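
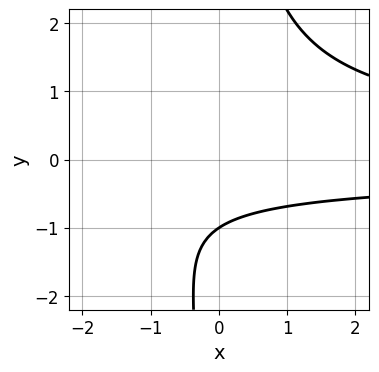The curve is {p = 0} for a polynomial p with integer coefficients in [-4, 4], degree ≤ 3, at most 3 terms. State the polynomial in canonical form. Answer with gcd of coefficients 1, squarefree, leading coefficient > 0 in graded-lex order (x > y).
First, the degree is 3 — a generic line meets the curve in up to 3 points.
Then, from the axis intercepts and sections: it meets the y-axis at y = -1 (among the integer gridlines); no x-intercept at any integer in the box.
Finally, solving for integer coefficients yields p as stated.

2*x*y^2 - 3*y - 3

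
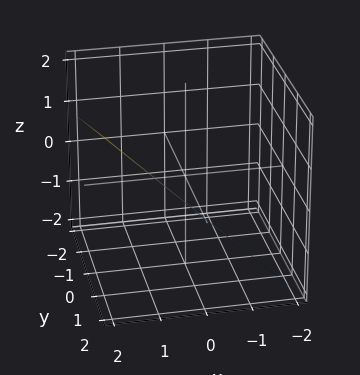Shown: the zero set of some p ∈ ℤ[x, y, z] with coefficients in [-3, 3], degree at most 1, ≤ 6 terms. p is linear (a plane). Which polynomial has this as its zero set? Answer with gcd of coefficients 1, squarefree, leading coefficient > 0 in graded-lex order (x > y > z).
First, the degree is 1 — the surface is flat (a plane).
Next, against the integer gridlines: it crosses the y-axis at the gridline y = 2.
Finally, matching integer coefficients to the picture gives p.

3*x + y - 3*z - 2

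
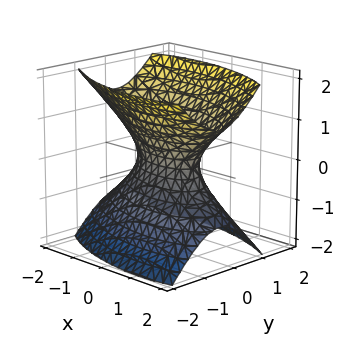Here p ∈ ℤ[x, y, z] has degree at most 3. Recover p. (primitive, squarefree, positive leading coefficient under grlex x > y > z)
1. The degree is 2 — no degree-1 surface has this shape.
2. Checking where it meets the axes: the x-axis gridline crossings are at x ∈ {-1, 1}; the surface avoids every integer z-axis point in the box.
3. Putting this together gives p.

x^2 + x*y + 3*y^2 - 2*z^2 - 1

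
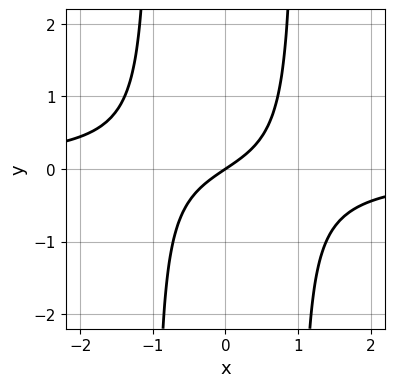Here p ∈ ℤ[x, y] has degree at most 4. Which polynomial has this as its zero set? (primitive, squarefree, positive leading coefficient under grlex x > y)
3*x^2*y + 2*x - 3*y

First, degree: a generic line meets the curve in up to 3 points, so deg p = 3.
Next, from the visible intercepts: it crosses the y-axis at the gridline y = 0; it meets the x-axis at x = 0 (among the integer gridlines).
Finally, together with the visible shape, these determine p as stated.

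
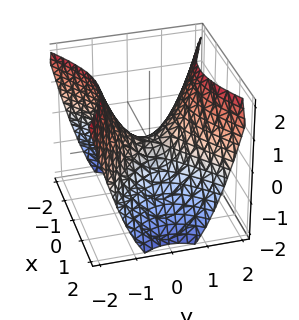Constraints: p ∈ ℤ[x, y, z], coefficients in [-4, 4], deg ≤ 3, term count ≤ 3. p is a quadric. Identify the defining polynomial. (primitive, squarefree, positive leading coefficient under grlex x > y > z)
First, degree: a saddle surface; a quadric, so deg p = 2.
Next, symmetries: the y ↦ −y reflection is a symmetry, so y appears only in even powers; mirror symmetry x ↦ −x ⇒ only even powers of x.
Next, observable constraints: one x-axis crossing is at x = 0; it crosses the z-axis at the gridline z = 0; one y-axis crossing is at y = 0.
Finally, together with the visible shape, these determine p as stated.

2*x^2 - 3*y^2 + 3*z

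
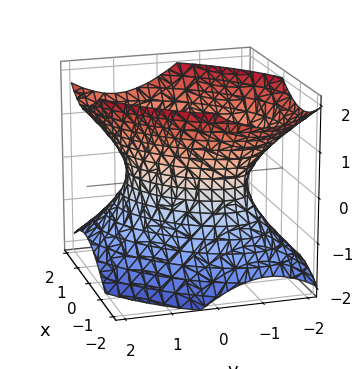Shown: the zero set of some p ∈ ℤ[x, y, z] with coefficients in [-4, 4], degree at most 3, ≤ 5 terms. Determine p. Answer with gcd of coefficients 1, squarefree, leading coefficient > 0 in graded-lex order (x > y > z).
x^2 - x*y + y^2 - z^2 - 1

1. deg p = 2.
2. Against the integer gridlines: among the integer gridlines, it crosses the x-axis at x ∈ {-1, 1}; the surface avoids every integer z-axis point in the box; among the integer gridlines, it crosses the y-axis at y ∈ {-1, 1}.
3. Assembling these constraints gives the stated polynomial.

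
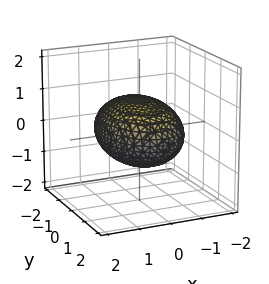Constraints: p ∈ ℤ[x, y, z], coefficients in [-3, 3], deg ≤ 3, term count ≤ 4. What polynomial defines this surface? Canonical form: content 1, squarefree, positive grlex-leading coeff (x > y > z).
First, degree: bounded and convex; a quadric, so deg p = 2.
Next, symmetries: the y ↦ −y reflection is a symmetry, so y appears only in even powers; it's symmetric under z → −z, forcing even powers of z; it's symmetric under x → −x, forcing even powers of x.
Then, against the integer gridlines: among the integer gridlines, it crosses the z-axis at z ∈ {-1, 1}.
Finally, these observations pin down the coefficients.

2*x^2 + y^2 + 3*z^2 - 3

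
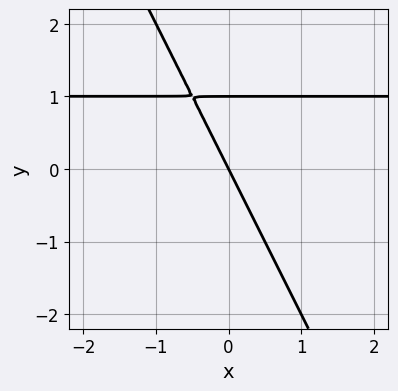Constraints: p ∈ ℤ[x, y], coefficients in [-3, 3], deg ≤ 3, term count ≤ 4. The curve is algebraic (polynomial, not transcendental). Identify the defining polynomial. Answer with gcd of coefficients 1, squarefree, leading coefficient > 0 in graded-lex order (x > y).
Degree: no degree-1 curve has this shape, so deg p = 2.
Observable constraints: among the integer gridlines, it crosses the y-axis at y ∈ {0, 1}; one x-axis crossing is at x = 0.
Together with the visible shape, these determine p as stated.

2*x*y + y^2 - 2*x - y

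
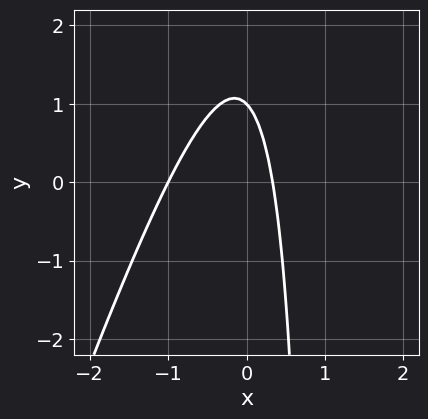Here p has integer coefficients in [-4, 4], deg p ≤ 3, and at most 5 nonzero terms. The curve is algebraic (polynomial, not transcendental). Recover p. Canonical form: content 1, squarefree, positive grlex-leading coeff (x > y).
3*x^2 - x*y + 2*x + y - 1

First, deg p = 2. No degree-1 curve has this shape.
Then, reading off the gridlines: it meets the x-axis at x = -1 (among the integer gridlines); it crosses the y-axis at the gridline y = 1.
Finally, fitting integer coefficients to these (and the overall shape) gives p.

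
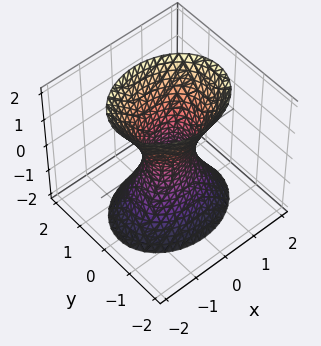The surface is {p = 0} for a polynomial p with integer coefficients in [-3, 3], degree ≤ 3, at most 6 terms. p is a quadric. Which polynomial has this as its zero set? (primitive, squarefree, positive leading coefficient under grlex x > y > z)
2*x^2 + 3*y^2 - z^2 - 1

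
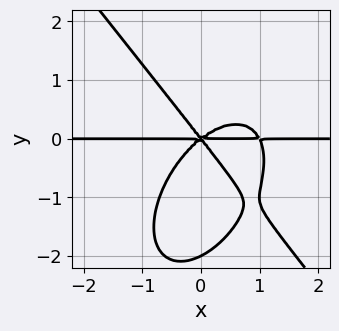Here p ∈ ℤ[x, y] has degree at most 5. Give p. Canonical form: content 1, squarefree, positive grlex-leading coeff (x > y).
1. Degree: the shape is more complex than any degree-3 curve, so deg p = 4.
2. From the axis intercepts and sections: the visible x-axis segment lies entirely on the curve; the y-axis gridline crossings are at y ∈ {-2, 0}.
3. Assembling these constraints gives the stated polynomial.

2*x^3*y + y^4 - 2*x^2*y + x*y^2 + 2*y^3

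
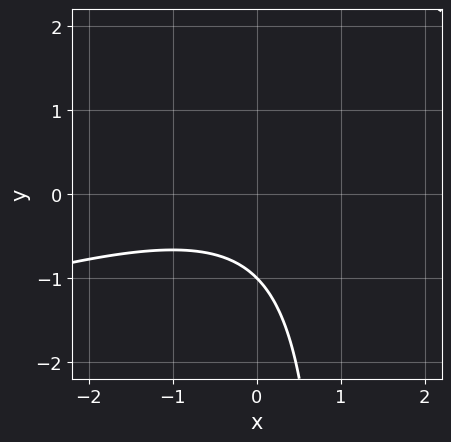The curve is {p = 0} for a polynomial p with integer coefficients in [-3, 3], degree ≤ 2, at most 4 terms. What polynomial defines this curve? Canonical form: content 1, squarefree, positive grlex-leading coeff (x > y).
x^2 - 3*x*y + 3*y + 3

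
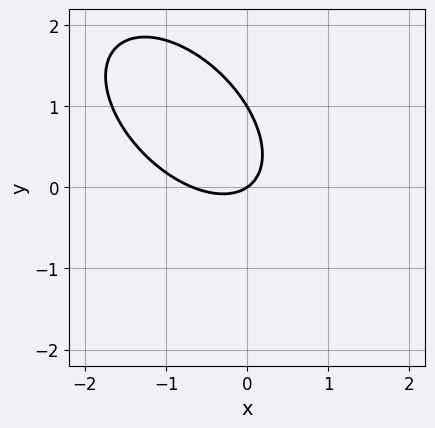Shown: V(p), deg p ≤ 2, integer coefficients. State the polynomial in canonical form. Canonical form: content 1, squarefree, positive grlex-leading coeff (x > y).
Degree: a generic line meets the curve in up to 2 points, so deg p = 2.
Checking where it meets the axes: it meets the x-axis at x = 0 (among the integer gridlines); the y-axis gridline crossings are at y ∈ {0, 1}.
Solving for integer coefficients yields p as stated.

3*x^2 + 3*x*y + 3*y^2 + 2*x - 3*y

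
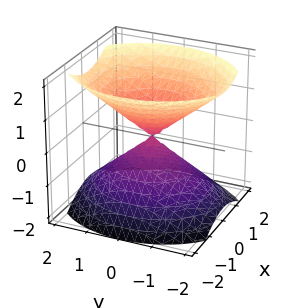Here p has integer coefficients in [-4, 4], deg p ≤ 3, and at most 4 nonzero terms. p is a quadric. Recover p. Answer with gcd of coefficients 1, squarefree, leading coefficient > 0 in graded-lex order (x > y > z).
I count 2 distinct pieces.
Degree: two nappes meeting at a single point; a quadric, so deg p = 2.
Symmetries: the z ↦ −z reflection is a symmetry, so z appears only in even powers; it's symmetric under y → −y, forcing even powers of y; it's symmetric under x → −x, forcing even powers of x.
Reading off the gridlines: it meets the x-axis at x = 0 (among the integer gridlines); one y-axis crossing is at y = 0; one z-axis crossing is at z = 0.
Solving for integer coefficients yields p as stated.

3*x^2 + 2*y^2 - 3*z^2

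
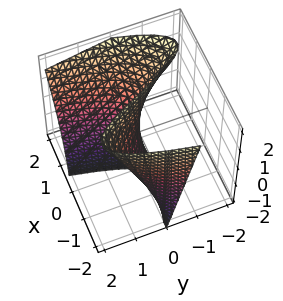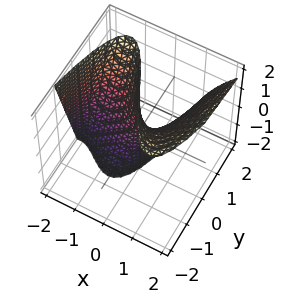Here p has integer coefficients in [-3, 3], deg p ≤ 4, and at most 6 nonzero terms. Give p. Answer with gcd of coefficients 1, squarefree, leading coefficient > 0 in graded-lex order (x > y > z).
(a) deg p = 3. The shape is more complex than any degree-2 surface.
(b) Observable constraints: the visible z-axis segment lies entirely on the surface; the x-axis gridline crossings are at x ∈ {-2, 0}; one y-axis crossing is at y = 0.
(c) Assembling these constraints gives the stated polynomial.

x^3 - x^2*z + 2*x^2 - 2*x*z - 2*y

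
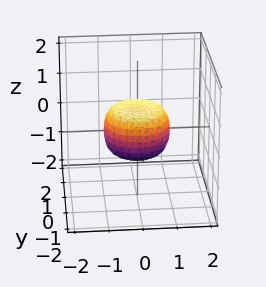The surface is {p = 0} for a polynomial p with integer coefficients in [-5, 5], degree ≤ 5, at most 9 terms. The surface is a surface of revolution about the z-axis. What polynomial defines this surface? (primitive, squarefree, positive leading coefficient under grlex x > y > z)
2*x^4 + 4*x^2*y^2 + 2*y^4 - x^2 - y^2 + 2*z^2 - 1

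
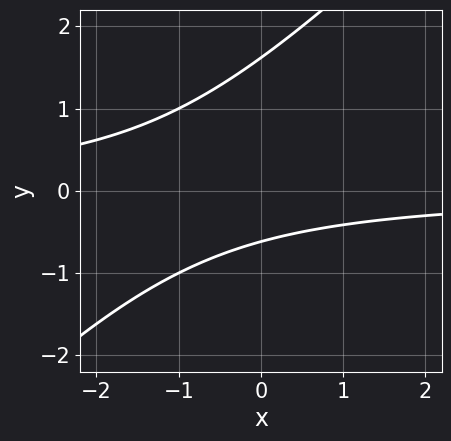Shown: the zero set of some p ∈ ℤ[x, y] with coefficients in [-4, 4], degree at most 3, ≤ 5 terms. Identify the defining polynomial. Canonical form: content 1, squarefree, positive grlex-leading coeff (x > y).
x*y - y^2 + y + 1

(a) Degree: a generic line meets the curve in up to 2 points, so deg p = 2.
(b) Reading off the gridlines: it misses every integer gridline on the x-axis.
(c) Matching integer coefficients to the picture gives p.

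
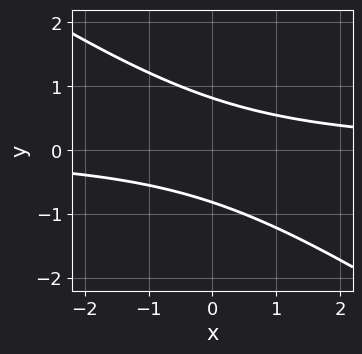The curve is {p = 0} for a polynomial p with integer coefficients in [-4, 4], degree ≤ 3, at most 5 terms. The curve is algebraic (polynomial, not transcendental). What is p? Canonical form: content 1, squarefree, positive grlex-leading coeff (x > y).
2*x*y + 3*y^2 - 2

The degree is 2 — a generic line meets the curve in up to 2 points.
Against the integer gridlines: it misses every integer gridline on the x-axis.
Fitting integer coefficients to these (and the overall shape) gives p.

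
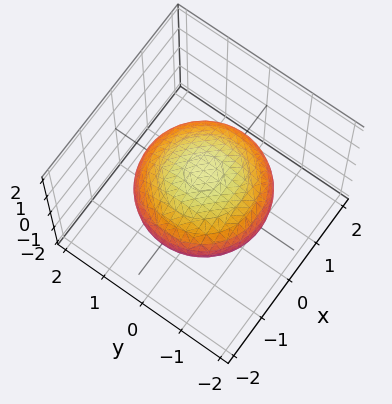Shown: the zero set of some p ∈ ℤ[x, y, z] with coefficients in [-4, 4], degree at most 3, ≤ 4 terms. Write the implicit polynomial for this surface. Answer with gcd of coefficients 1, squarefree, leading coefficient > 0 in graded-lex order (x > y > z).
x^2 + y^2 + 2*z^2 - 2

(a) Degree: the shape is more complex than any degree-1 surface, so deg p = 2.
(b) Symmetries: rotational symmetry about the z-axis ⇒ p depends on x, y only through x² + y².
(c) From the visible intercepts: among the integer gridlines, it crosses the z-axis at z ∈ {-1, 1}; a circular section at z = 0 has radius between 1 and 2.
(d) These observations pin down the coefficients.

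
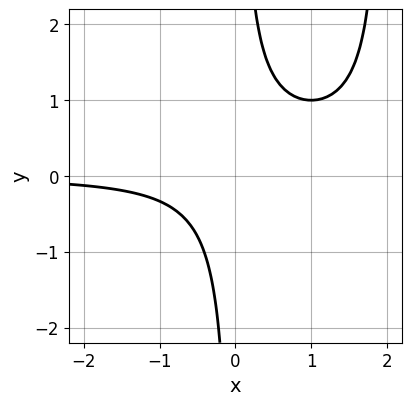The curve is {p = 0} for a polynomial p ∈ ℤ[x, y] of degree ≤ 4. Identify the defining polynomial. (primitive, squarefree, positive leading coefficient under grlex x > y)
Degree: a generic line meets the curve in up to 3 points, so deg p = 3.
Checking where it meets the axes: no y-intercept at any integer in the box; it misses every integer gridline on the x-axis.
Solving for integer coefficients yields p as stated.

x^2*y - 2*x*y + 1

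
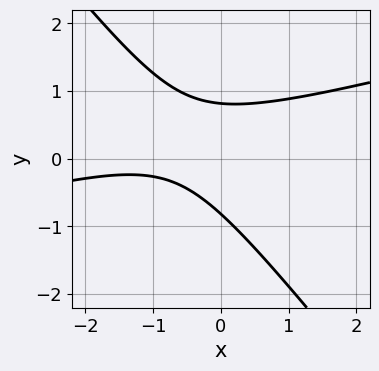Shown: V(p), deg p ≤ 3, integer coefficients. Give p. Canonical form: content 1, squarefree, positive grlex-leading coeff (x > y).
x^2 - 3*x*y - 3*y^2 + 2*x + 2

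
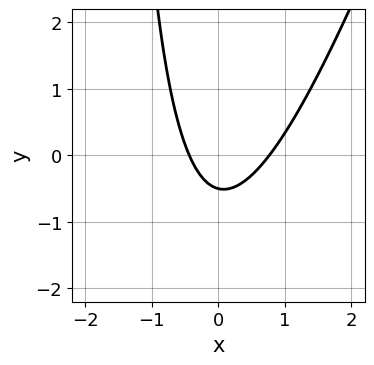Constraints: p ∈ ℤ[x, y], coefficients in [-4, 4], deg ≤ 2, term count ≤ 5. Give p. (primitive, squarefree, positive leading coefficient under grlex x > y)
3*x^2 - x*y - x - 2*y - 1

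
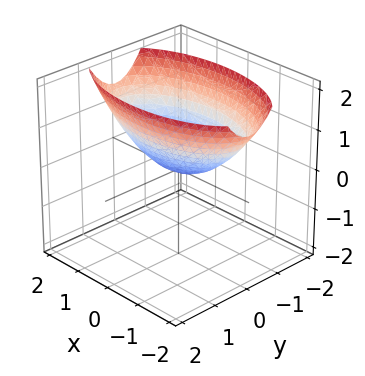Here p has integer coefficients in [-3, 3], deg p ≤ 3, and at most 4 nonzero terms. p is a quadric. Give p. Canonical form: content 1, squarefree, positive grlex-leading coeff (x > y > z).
Degree: a single bowl opening along one axis; a quadric, so deg p = 2.
Symmetries: it's symmetric under x → −x, forcing even powers of x; the y ↦ −y reflection is a symmetry, so y appears only in even powers.
From the axis intercepts and sections: one y-axis crossing is at y = 0; it crosses the x-axis at the gridline x = 0.
Together with the visible shape, these determine p as stated.

x^2 + 3*y^2 - 3*z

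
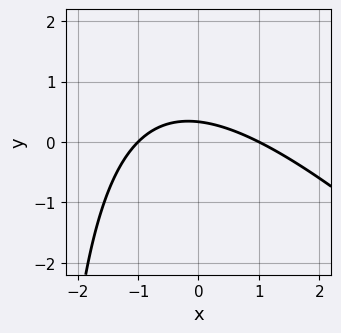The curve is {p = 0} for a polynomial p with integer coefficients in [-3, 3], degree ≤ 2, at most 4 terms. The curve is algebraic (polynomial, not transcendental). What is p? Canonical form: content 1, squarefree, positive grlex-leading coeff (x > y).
deg p = 2. The shape is more complex than any degree-1 curve.
Observable constraints: among the integer gridlines, it crosses the x-axis at x ∈ {-1, 1}.
Putting this together gives p.

x^2 + x*y + 3*y - 1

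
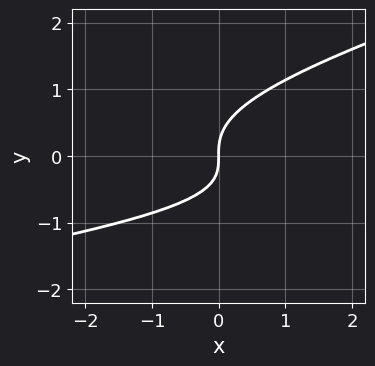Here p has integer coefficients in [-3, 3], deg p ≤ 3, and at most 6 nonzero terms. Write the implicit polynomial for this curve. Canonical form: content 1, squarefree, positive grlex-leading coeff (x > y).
Degree: a generic line meets the curve in up to 3 points, so deg p = 3.
From the axis intercepts and sections: it crosses the x-axis at the gridline x = 0; it meets the y-axis at y = 0 (among the integer gridlines).
Together with the visible shape, these determine p as stated.

x*y^2 - 3*y^3 + x*y + 2*x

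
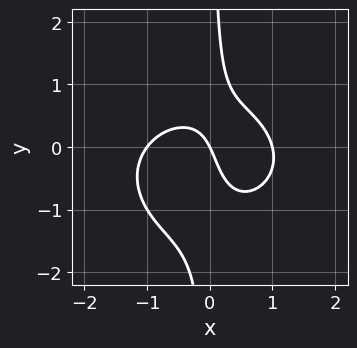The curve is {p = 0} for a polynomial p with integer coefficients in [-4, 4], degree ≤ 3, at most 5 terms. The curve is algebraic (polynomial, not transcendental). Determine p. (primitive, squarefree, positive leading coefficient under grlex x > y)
2*x^3 + 3*x*y^2 + 2*x*y - 2*x - y

1. The degree is 3 — the shape is more complex than any degree-2 curve.
2. Against the integer gridlines: it meets the y-axis at y = 0 (among the integer gridlines); among the integer gridlines, it crosses the x-axis at x ∈ {-1, 0, 1}.
3. Putting this together gives p.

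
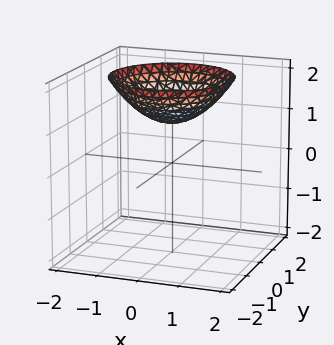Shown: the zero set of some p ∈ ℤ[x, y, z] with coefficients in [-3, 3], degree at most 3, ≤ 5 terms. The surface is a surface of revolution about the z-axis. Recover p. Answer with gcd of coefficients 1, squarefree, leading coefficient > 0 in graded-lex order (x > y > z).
First, the degree is 2 — no degree-1 surface has this shape.
Next, symmetries: rotational symmetry about the z-axis ⇒ p depends on x, y only through x² + y².
Next, observable constraints: the surface avoids every integer y-axis point in the box; a circular section at z = 2 has radius between 1 and 2; one z-axis crossing is at z = 1.
Finally, solving for integer coefficients yields p as stated.

x^2 + y^2 - 2*z + 2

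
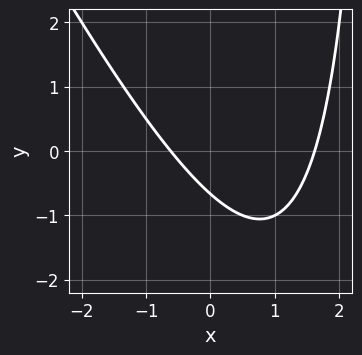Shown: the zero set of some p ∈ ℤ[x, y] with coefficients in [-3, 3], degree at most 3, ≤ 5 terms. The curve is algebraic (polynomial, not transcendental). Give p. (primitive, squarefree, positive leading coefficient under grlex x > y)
2*x^2 + x*y - 2*x - 3*y - 2

Degree: no degree-1 curve has this shape, so deg p = 2.
Matching integer coefficients to the picture gives p.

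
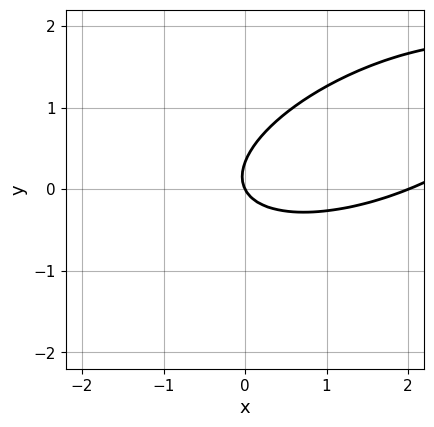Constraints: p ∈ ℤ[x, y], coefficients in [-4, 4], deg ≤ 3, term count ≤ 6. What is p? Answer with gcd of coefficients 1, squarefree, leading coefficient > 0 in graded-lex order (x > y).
Degree: the shape is more complex than any degree-1 curve, so deg p = 2.
From the visible intercepts: it meets the y-axis at y = 0 (among the integer gridlines); among the integer gridlines, it crosses the x-axis at x ∈ {0, 2}.
Solving for integer coefficients yields p as stated.

x^2 - 2*x*y + 3*y^2 - 2*x - y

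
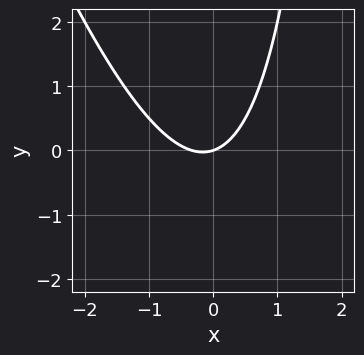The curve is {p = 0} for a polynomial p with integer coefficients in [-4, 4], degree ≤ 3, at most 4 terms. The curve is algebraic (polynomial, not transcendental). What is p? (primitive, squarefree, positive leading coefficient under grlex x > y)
3*x^2 + x*y + x - 3*y

(a) deg p = 2. A generic line meets the curve in up to 2 points.
(b) Observable constraints: it meets the x-axis at x = 0 (among the integer gridlines); it meets the y-axis at y = 0 (among the integer gridlines).
(c) The integer polynomial consistent with all of this is the stated p.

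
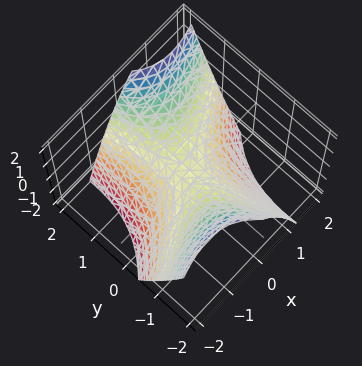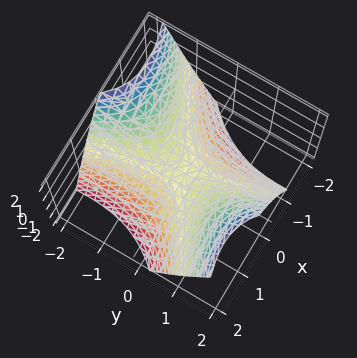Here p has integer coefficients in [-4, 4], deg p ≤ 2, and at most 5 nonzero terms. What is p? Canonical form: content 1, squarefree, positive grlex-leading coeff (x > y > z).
The degree is 2 — a generic line meets the surface in up to 2 points.
From the axis intercepts and sections: it crosses the x-axis at the gridline x = 0; it crosses the y-axis at the gridline y = 0.
The integer polynomial consistent with all of this is the stated p.

2*x^2 - 3*x*y - y^2 + 3*z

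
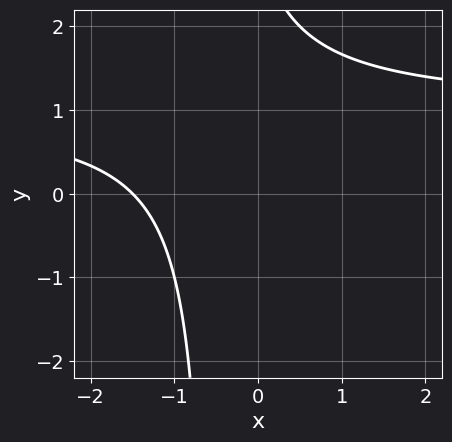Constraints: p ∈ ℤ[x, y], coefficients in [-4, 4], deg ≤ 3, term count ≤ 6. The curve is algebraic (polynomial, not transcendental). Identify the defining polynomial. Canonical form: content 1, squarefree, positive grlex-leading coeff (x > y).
1. The degree is 2 — the shape is more complex than any degree-1 curve.
2. From the axis intercepts and sections: the curve avoids every integer y-axis point in the box.
3. Matching integer coefficients to the picture gives p.

2*x*y - 2*x + y - 3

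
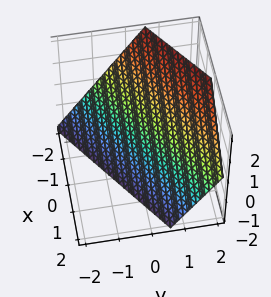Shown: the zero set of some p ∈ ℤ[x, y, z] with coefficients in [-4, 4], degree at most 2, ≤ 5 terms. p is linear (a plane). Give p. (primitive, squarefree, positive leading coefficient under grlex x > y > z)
2*x - 3*y + 2*z + 2

(a) deg p = 1. The surface is flat (a plane).
(b) Checking where it meets the axes: it crosses the z-axis at the gridline z = -1; it crosses the x-axis at the gridline x = -1.
(c) Matching integer coefficients to the picture gives p.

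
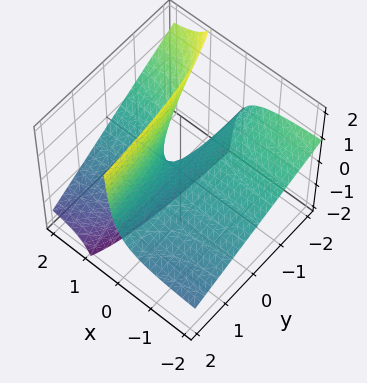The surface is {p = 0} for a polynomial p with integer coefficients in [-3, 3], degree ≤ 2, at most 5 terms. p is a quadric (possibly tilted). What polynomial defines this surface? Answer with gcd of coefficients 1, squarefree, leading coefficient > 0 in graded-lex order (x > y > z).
1. Degree: the shape is more complex than any degree-1 surface, so deg p = 2.
2. Against the integer gridlines: it meets the z-axis at z = 0 (among the integer gridlines); every point of the y-axis in the box is on the surface.
3. These observations pin down the coefficients. Check: (-1, 0, 0) on the x-axis lies on the surface, and p(-1, 0, 0) = 0. ✓

x*y + 2*x*z - z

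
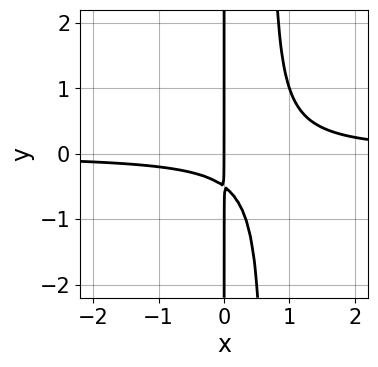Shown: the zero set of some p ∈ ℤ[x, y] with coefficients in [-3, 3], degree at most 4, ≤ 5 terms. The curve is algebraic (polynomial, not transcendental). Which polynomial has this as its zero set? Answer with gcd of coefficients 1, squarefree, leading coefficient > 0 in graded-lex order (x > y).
3*x^2*y - 2*x*y - x

1. Degree: no degree-2 curve has this shape, so deg p = 3.
2. Against the integer gridlines: it meets the x-axis at x = 0 (among the integer gridlines); the visible y-axis segment lies entirely on the curve.
3. Assembling these constraints gives the stated polynomial.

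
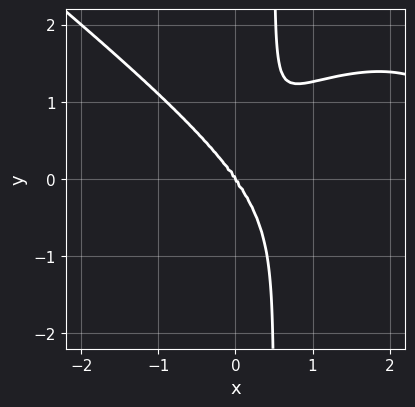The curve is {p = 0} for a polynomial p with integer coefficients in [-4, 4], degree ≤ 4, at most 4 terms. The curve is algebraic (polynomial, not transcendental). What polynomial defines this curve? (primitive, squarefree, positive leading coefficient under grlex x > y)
1. Degree: the shape is more complex than any degree-3 curve, so deg p = 4.
2. Observable constraints: it crosses the y-axis at the gridline y = 0; it meets the x-axis at x = 0 (among the integer gridlines).
3. The integer polynomial consistent with all of this is the stated p.

x^4 + 2*x*y^3 - 3*x^3 - y^3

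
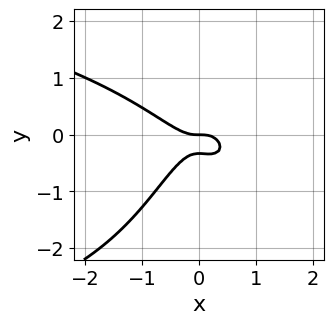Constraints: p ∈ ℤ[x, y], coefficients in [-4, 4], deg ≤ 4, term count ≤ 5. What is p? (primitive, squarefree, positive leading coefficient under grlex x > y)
The degree is 4 — the shape is more complex than any degree-3 curve.
Against the integer gridlines: it crosses the x-axis at the gridline x = 0; it crosses the y-axis at the gridline y = 0.
Fitting integer coefficients to these (and the overall shape) gives p.

2*x^2*y^2 + 3*x^3 + 3*x^2*y + 3*y^2 + y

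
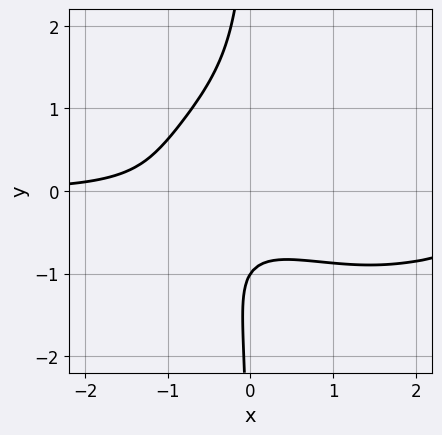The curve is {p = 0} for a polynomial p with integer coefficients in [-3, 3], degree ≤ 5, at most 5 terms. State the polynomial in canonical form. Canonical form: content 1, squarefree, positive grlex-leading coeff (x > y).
x^3*y + 3*x*y^3 - 3*x^2*y + 2*y + 2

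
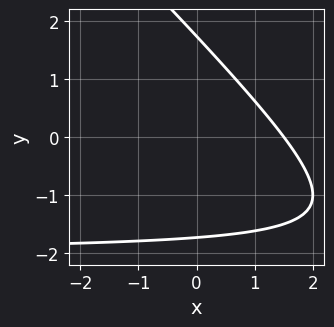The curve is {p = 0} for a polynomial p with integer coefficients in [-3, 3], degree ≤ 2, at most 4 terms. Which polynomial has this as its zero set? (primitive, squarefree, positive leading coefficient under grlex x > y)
(a) The degree is 2 — a generic line meets the curve in up to 2 points.
(b) Solving for integer coefficients yields p as stated.

x*y + y^2 + 2*x - 3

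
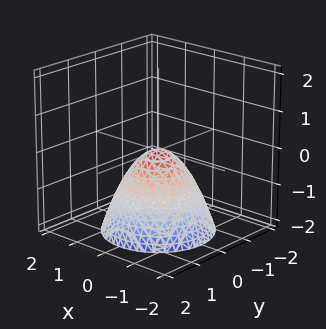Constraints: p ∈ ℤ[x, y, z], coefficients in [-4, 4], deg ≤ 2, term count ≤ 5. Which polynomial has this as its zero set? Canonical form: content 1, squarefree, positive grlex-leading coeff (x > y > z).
(a) Degree: a single bowl opening along one axis; a quadric, so deg p = 2.
(b) Symmetries: rotational symmetry about the z-axis ⇒ p depends on x, y only through x² + y².
(c) Checking where it meets the axes: a circular section at z = -1 has radius exactly 1; it meets the x-axis at x = 0 (among the integer gridlines); one y-axis crossing is at y = 0; it meets the z-axis at z = 0 (among the integer gridlines).
(d) Fitting integer coefficients to these (and the overall shape) gives p.

x^2 + y^2 + z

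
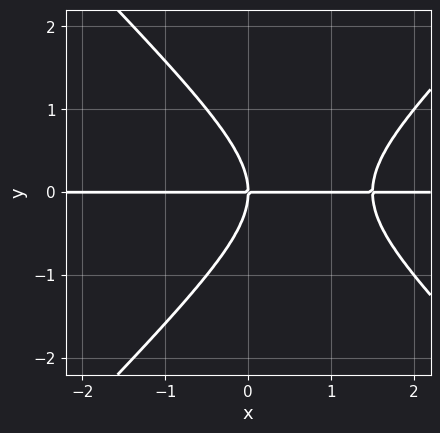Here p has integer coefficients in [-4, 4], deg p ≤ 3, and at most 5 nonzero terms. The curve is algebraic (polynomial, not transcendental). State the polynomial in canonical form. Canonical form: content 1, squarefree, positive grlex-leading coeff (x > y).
First, degree: a generic line meets the curve in up to 3 points, so deg p = 3.
Next, checking where it meets the axes: the visible x-axis segment lies entirely on the curve; it meets the y-axis at y = 0 (among the integer gridlines).
Finally, assembling these constraints gives the stated polynomial.

2*x^2*y - 2*y^3 - 3*x*y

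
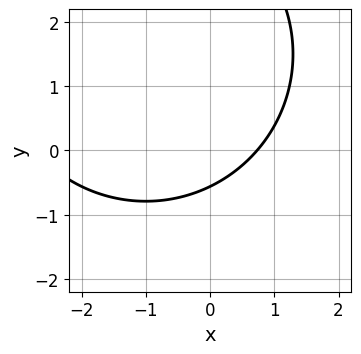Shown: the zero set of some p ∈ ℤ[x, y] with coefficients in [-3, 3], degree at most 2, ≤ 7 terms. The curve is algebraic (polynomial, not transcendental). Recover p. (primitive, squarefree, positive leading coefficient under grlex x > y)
(a) Degree: the shape is more complex than any degree-1 curve, so deg p = 2.
(b) Solving for integer coefficients yields p as stated.

x^2 + y^2 + 2*x - 3*y - 2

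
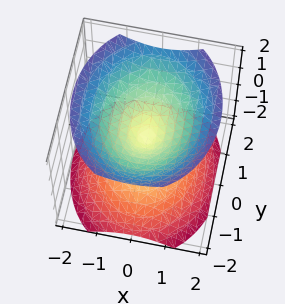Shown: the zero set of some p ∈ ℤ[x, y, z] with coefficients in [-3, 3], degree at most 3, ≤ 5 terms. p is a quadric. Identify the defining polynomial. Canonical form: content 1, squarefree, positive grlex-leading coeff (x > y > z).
1. There are 2 components.
2. Degree: two nappes meeting at a single point; a quadric, so deg p = 2.
3. Symmetries: mirror symmetry y ↦ −y ⇒ only even powers of y; mirror symmetry x ↦ −x ⇒ only even powers of x; it's symmetric under z → −z, forcing even powers of z.
4. From the axis intercepts and sections: one y-axis crossing is at y = 0; one z-axis crossing is at z = 0.
5. The integer polynomial consistent with all of this is the stated p.

3*x^2 + 2*y^2 - 3*z^2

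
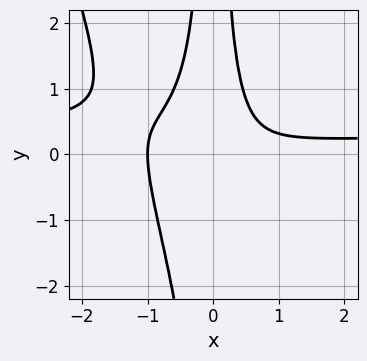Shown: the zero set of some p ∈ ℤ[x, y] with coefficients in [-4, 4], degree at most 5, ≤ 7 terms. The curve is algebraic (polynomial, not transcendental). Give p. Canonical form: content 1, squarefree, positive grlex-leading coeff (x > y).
3*x^3*y + x^2*y^2 - x^3 + 3*x^2*y - 1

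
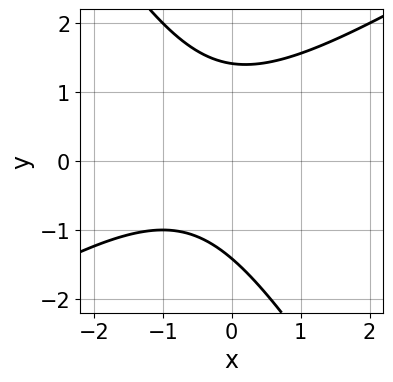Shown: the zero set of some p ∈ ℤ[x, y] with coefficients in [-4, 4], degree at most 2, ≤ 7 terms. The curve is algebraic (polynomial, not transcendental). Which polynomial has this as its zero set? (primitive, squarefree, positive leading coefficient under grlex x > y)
(a) Degree: no degree-1 curve has this shape, so deg p = 2.
(b) Reading off the gridlines: it misses every integer gridline on the x-axis.
(c) Matching integer coefficients to the picture gives p.

x^2 - x*y - y^2 + x + 2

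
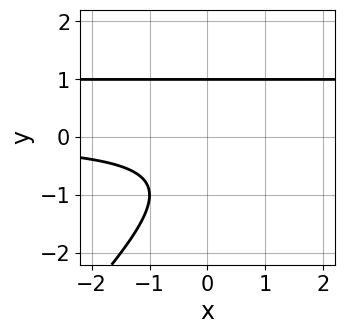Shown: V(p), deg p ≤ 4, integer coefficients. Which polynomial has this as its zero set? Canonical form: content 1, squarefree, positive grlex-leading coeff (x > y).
x*y^2 - y^3 - x*y + 1

The degree is 3 — a generic line meets the curve in up to 3 points.
Reading off the gridlines: it crosses the y-axis at the gridline y = 1; no x-intercept at any integer in the box.
These observations pin down the coefficients.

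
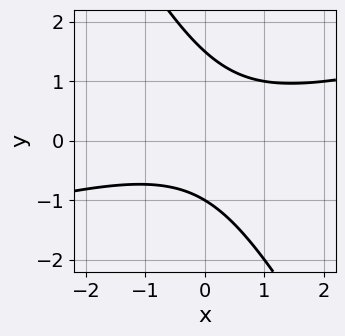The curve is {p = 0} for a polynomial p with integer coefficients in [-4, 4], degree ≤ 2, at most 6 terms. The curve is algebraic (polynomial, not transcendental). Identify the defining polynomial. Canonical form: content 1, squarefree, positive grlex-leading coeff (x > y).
x^2 - 3*x*y - 2*y^2 + y + 3

1. Degree: the shape is more complex than any degree-1 curve, so deg p = 2.
2. Reading off the gridlines: it meets the y-axis at y = -1 (among the integer gridlines); the curve avoids every integer x-axis point in the box.
3. Assembling these constraints gives the stated polynomial.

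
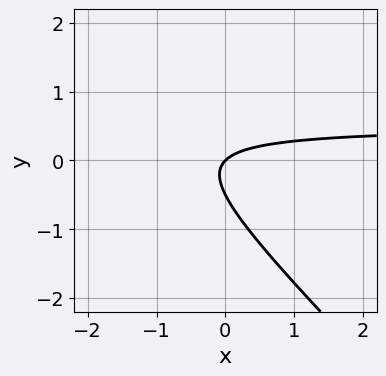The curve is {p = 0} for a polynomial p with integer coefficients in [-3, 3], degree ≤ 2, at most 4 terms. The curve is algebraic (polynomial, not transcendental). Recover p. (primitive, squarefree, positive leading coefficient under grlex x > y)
2*x*y + 2*y^2 - x + y

The degree is 2 — the shape is more complex than any degree-1 curve.
From the axis intercepts and sections: one x-axis crossing is at x = 0; one y-axis crossing is at y = 0.
The integer polynomial consistent with all of this is the stated p.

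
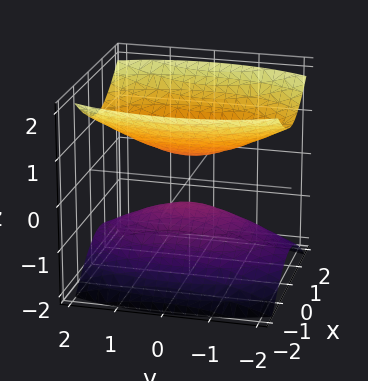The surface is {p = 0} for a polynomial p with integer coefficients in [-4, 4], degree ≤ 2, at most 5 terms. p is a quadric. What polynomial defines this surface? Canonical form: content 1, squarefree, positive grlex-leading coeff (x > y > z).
(a) The picture has 2 separate pieces. They look like related sheets of one shape, so recover p as a whole.
(b) deg p = 2. Two separate bowl-shaped sheets opening away from each other; a quadric.
(c) Symmetries: the x ↦ −x reflection is a symmetry, so x appears only in even powers; it's symmetric under y → −y, forcing even powers of y; the z ↦ −z reflection is a symmetry, so z appears only in even powers.
(d) Observable constraints: no x-intercept at any integer in the box; it misses every integer gridline on the y-axis.
(e) Putting this together gives p.

3*x^2 + y^2 - 3*z^2 + 1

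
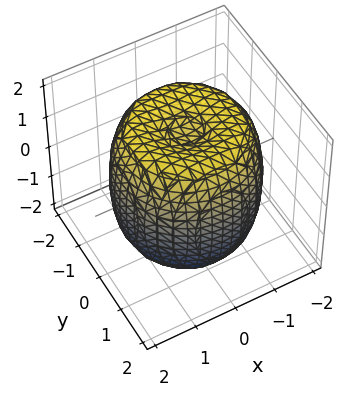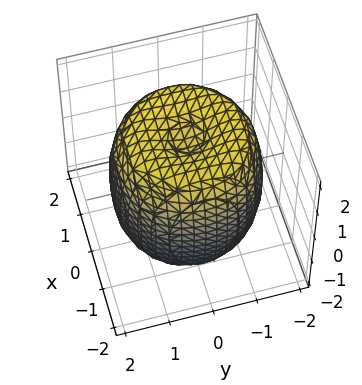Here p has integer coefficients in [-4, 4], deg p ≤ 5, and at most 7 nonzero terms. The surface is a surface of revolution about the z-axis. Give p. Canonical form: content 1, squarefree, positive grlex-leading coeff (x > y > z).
deg p = 4. A generic line meets the surface in up to 4 points.
By symmetry, every cross-section ⟂ z is a circle, so x, y appear only via x² + y².
Against the integer gridlines: a circular section at z = 0 has radius between 1 and 2.
Matching integer coefficients to the picture gives p.

x^4 + 2*x^2*y^2 + y^4 - 2*x^2 - 2*y^2 + z^2 - 2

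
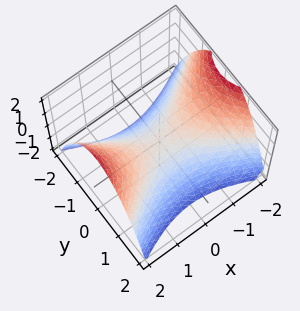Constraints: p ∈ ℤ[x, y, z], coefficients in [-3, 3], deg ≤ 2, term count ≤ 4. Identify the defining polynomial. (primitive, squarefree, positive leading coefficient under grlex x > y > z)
x^2 - 2*y^2 - 2*z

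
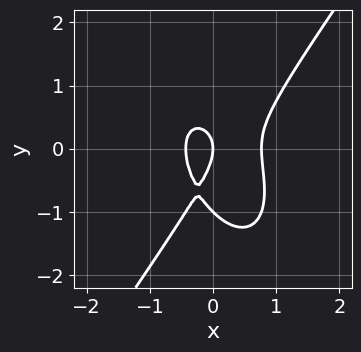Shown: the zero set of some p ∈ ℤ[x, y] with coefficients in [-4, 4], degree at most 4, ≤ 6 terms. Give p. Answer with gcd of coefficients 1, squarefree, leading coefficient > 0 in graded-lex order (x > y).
(a) deg p = 3. The shape is more complex than any degree-2 curve.
(b) Observable constraints: it meets the x-axis at x = 0 (among the integer gridlines); the y-axis gridline crossings are at y ∈ {-1, 0}.
(c) Matching integer coefficients to the picture gives p.

3*x^3 - y^3 - x^2 - y^2 - x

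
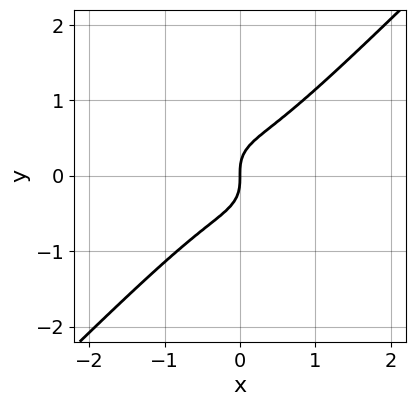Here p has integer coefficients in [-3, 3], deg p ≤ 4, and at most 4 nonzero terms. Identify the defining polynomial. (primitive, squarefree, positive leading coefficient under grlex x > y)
Degree: the shape is more complex than any degree-2 curve, so deg p = 3.
From the axis intercepts and sections: it crosses the y-axis at the gridline y = 0; it crosses the x-axis at the gridline x = 0.
Together with the visible shape, these determine p as stated.

2*x^3 - 2*y^3 + x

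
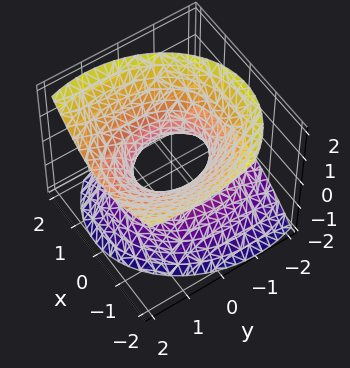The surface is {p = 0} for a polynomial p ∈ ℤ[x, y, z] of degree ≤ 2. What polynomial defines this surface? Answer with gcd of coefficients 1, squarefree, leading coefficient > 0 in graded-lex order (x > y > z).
First, deg p = 2.
Then, reading off the gridlines: no z-intercept at any integer in the box; among the integer gridlines, it crosses the y-axis at y ∈ {-1, 1}.
Finally, solving for integer coefficients yields p as stated.

3*x^2 + x*z + 2*y^2 - 2*y*z - 3*z^2 - 2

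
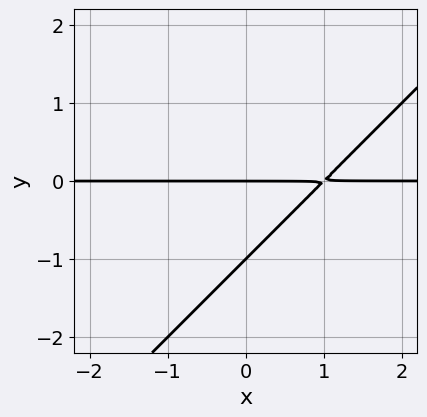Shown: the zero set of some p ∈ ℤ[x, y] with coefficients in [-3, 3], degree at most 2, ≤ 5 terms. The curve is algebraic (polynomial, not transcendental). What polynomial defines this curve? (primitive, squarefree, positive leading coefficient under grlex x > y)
x*y - y^2 - y

First, deg p = 2. A generic line meets the curve in up to 2 points.
Next, against the integer gridlines: the y-axis gridline crossings are at y ∈ {-1, 0}; the visible x-axis segment lies entirely on the curve.
Finally, matching integer coefficients to the picture gives p.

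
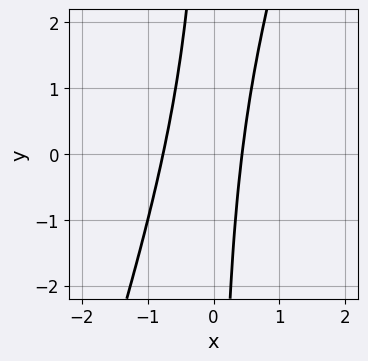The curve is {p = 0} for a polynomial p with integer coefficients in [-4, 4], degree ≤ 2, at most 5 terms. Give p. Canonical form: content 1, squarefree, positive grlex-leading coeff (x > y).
1. deg p = 2. No degree-1 curve has this shape.
2. Checking where it meets the axes: no y-intercept at any integer in the box.
3. Matching integer coefficients to the picture gives p.

3*x^2 - x*y + x - 1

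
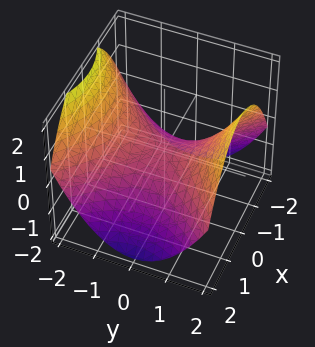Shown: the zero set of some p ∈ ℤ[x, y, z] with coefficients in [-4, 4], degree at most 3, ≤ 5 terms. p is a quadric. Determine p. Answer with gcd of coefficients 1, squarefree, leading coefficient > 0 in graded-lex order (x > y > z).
(a) deg p = 2. A hyperbolic paraboloid; a quadric.
(b) Symmetries: the x ↦ −x reflection is a symmetry, so x appears only in even powers; mirror symmetry y ↦ −y ⇒ only even powers of y.
(c) Observable constraints: it crosses the z-axis at the gridline z = 0; it meets the x-axis at x = 0 (among the integer gridlines); it meets the y-axis at y = 0 (among the integer gridlines).
(d) The integer polynomial consistent with all of this is the stated p.

x^2 - y^2 + 2*z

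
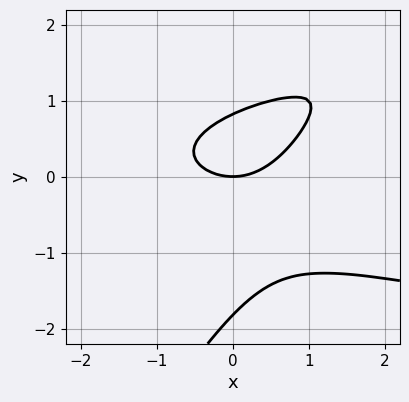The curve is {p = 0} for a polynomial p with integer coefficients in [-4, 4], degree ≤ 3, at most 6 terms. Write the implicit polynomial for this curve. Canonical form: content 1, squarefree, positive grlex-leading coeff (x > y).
(a) deg p = 3. No degree-2 curve has this shape.
(b) Against the integer gridlines: it meets the x-axis at x = 0 (among the integer gridlines); it meets the y-axis at y = 0 (among the integer gridlines).
(c) Fitting integer coefficients to these (and the overall shape) gives p.

3*x*y^2 - 2*y^3 - 2*x^2 - 2*y^2 + 3*y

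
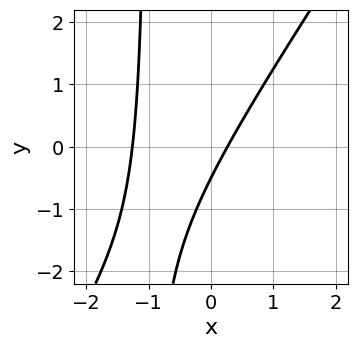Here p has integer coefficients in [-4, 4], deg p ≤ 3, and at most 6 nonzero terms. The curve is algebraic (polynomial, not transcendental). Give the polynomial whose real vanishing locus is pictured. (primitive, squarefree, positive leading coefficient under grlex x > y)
3*x^2 - 2*x*y + 3*x - 2*y - 1

(a) The degree is 2 — the shape is more complex than any degree-1 curve.
(b) The integer polynomial consistent with all of this is the stated p.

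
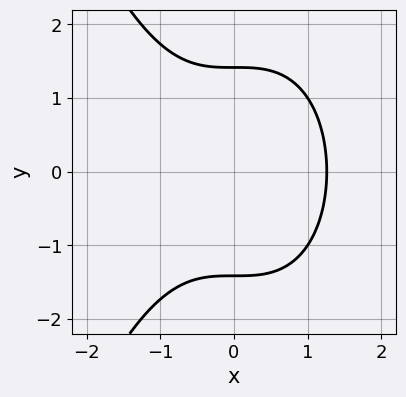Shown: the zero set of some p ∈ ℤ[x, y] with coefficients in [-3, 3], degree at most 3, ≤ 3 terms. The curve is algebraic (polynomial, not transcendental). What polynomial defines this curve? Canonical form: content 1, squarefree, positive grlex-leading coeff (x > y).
x^3 + y^2 - 2

Degree: the shape is more complex than any degree-2 curve, so deg p = 3.
Symmetries: the y ↦ −y reflection is a symmetry, so y appears only in even powers.
Together with the visible shape, these determine p as stated.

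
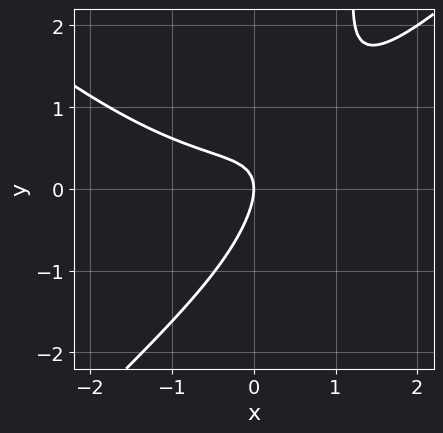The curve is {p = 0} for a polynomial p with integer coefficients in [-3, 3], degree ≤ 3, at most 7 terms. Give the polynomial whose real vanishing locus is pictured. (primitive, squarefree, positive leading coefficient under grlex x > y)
1. Degree: no degree-2 curve has this shape, so deg p = 3.
2. Against the integer gridlines: one x-axis crossing is at x = 0; one y-axis crossing is at y = 0.
3. These observations pin down the coefficients.

x^3 - x*y^2 - 3*x*y + 2*y^2 + 2*x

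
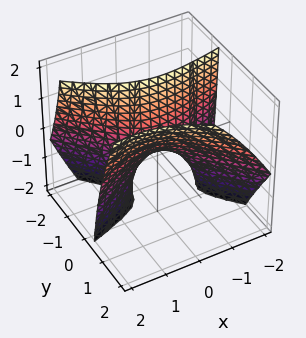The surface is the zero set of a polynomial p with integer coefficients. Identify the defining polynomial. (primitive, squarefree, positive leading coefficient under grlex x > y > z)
x^2 - 2*x*y - 3*y^2 + 2*y*z + z

1. deg p = 2. No degree-1 surface has this shape.
2. From the visible intercepts: it meets the x-axis at x = 0 (among the integer gridlines); it meets the y-axis at y = 0 (among the integer gridlines); it meets the z-axis at z = 0 (among the integer gridlines).
3. The integer polynomial consistent with all of this is the stated p.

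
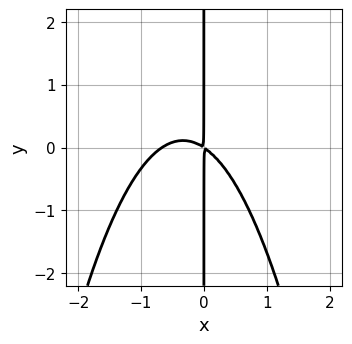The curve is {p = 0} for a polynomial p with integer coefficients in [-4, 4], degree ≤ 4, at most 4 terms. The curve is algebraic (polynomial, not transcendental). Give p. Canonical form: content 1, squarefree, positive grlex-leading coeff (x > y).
3*x^3 + 2*x^2 + 3*x*y

First, degree: no degree-2 curve has this shape, so deg p = 3.
Next, from the axis intercepts and sections: the visible y-axis segment lies entirely on the curve.
Finally, matching integer coefficients to the picture gives p.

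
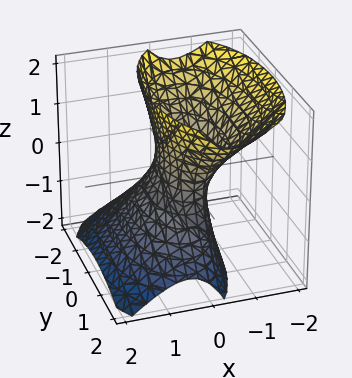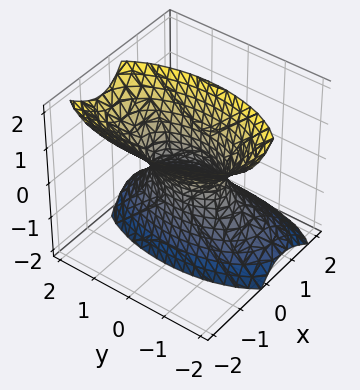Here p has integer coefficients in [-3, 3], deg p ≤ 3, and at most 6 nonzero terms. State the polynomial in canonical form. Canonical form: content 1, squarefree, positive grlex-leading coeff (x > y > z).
(a) deg p = 2. The shape is more complex than any degree-1 surface.
(b) Checking where it meets the axes: the y-axis gridline crossings are at y ∈ {-1, 1}; no z-intercept at any integer in the box.
(c) The integer polynomial consistent with all of this is the stated p.

3*x^2 + 2*x*z + y^2 - z^2 - 1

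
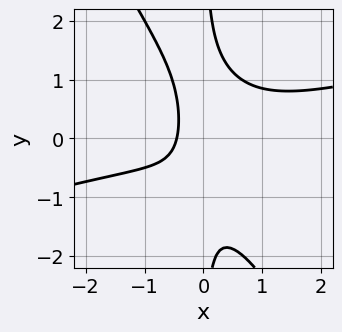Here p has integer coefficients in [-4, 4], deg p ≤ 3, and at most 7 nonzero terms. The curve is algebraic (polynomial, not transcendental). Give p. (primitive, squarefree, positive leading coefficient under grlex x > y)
x^3 - 3*x^2*y - 2*x*y^2 + 2*x + 1

First, the degree is 3 — a generic line meets the curve in up to 3 points.
Next, against the integer gridlines: the curve avoids every integer y-axis point in the box.
Finally, fitting integer coefficients to these (and the overall shape) gives p.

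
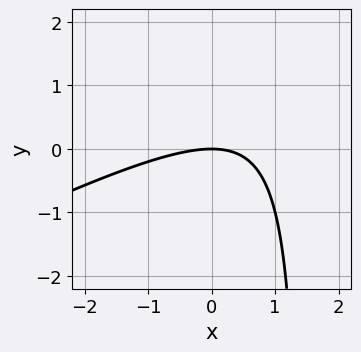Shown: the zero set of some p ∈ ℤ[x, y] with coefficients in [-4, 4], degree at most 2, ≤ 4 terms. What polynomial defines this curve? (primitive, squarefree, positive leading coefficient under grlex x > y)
1. Degree: a generic line meets the curve in up to 2 points, so deg p = 2.
2. From the visible intercepts: one y-axis crossing is at y = 0; it meets the x-axis at x = 0 (among the integer gridlines).
3. Together with the visible shape, these determine p as stated.

x^2 - 2*x*y + 3*y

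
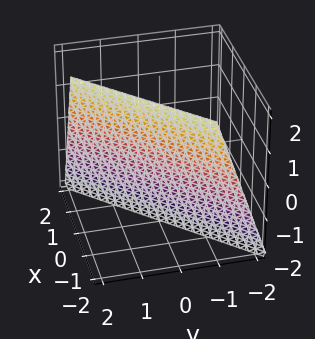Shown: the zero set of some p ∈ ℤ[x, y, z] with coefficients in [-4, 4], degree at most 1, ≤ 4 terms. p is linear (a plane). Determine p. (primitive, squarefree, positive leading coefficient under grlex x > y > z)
3*x - 3*y + z + 2

First, deg p = 1.
Next, observable constraints: one z-axis crossing is at z = -2.
Finally, solving for integer coefficients yields p as stated.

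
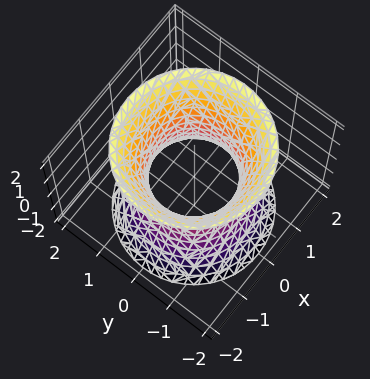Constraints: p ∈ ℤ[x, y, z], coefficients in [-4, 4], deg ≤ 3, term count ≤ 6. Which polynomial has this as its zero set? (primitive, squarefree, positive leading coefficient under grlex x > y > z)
deg p = 2. No degree-1 surface has this shape.
Symmetries: every cross-section ⟂ z is a circle, so x, y appear only via x² + y².
Observable constraints: no z-intercept at any integer in the box; a circular section at z = 0 has radius exactly 1; among the integer gridlines, it crosses the x-axis at x ∈ {-1, 1}.
Matching integer coefficients to the picture gives p. Check: (0, 1, 0) on the y-axis lies on the surface, and p(0, 1, 0) = 0. ✓

2*x^2 + 2*y^2 - z^2 - 2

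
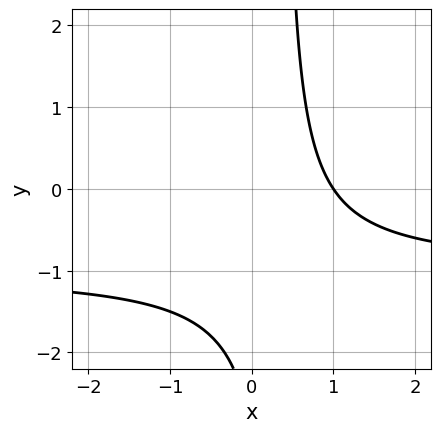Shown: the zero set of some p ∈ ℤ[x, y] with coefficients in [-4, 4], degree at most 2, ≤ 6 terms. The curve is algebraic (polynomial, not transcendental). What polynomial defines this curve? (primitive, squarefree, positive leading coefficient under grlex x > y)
3*x*y + 3*x - y - 3

First, the degree is 2 — no degree-1 curve has this shape.
Next, checking where it meets the axes: it meets the x-axis at x = 1 (among the integer gridlines); no y-intercept at any integer in the box.
Finally, fitting integer coefficients to these (and the overall shape) gives p.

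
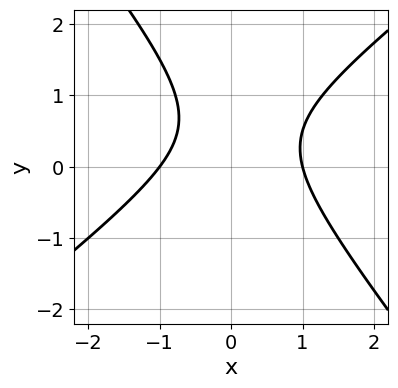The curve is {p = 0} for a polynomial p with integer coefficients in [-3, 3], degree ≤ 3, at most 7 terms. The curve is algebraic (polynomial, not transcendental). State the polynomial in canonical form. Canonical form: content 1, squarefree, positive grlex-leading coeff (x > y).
2*x^2 - x*y - 2*y^2 + 2*y - 2

deg p = 2. The shape is more complex than any degree-1 curve.
Reading off the gridlines: it misses every integer gridline on the y-axis; the x-axis gridline crossings are at x ∈ {-1, 1}.
Putting this together gives p.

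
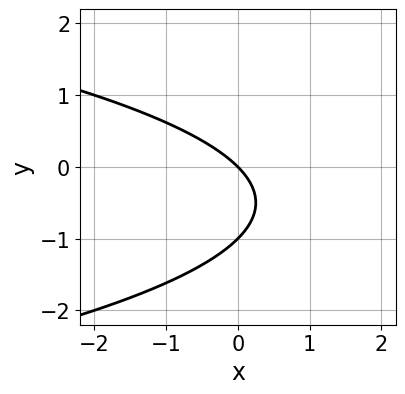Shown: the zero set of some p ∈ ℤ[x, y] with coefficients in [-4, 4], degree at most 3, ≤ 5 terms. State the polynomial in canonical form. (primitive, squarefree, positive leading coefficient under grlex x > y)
y^2 + x + y

First, deg p = 2. A generic line meets the curve in up to 2 points.
Next, from the axis intercepts and sections: it meets the x-axis at x = 0 (among the integer gridlines); among the integer gridlines, it crosses the y-axis at y ∈ {-1, 0}.
Finally, fitting integer coefficients to these (and the overall shape) gives p.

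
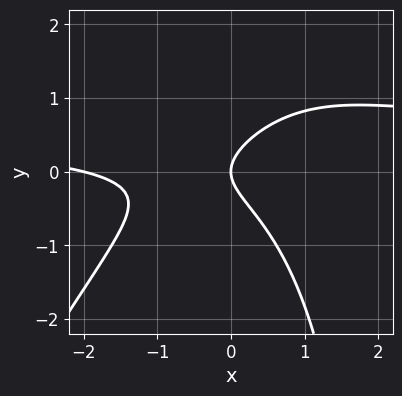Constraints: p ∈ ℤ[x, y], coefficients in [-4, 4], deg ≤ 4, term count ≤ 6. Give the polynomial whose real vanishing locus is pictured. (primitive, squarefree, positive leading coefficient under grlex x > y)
First, degree: no degree-2 curve has this shape, so deg p = 3.
Then, against the integer gridlines: it crosses the y-axis at the gridline y = 0; the x-axis gridline crossings are at x ∈ {-2, 0}.
Finally, solving for integer coefficients yields p as stated.

2*x^2*y - x*y^2 - x^2 + 3*y^2 - 2*x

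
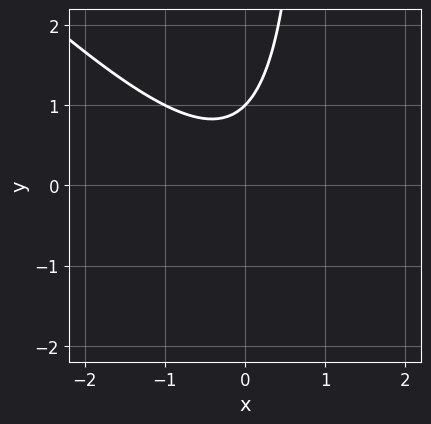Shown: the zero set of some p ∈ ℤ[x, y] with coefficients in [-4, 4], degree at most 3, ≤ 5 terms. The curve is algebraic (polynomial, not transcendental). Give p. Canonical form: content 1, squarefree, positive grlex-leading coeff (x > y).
(a) The degree is 2 — no degree-1 curve has this shape.
(b) Against the integer gridlines: one y-axis crossing is at y = 1; the curve avoids every integer x-axis point in the box.
(c) Together with the visible shape, these determine p as stated.

x^2 + x*y - y + 1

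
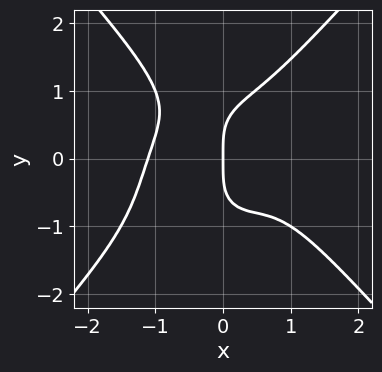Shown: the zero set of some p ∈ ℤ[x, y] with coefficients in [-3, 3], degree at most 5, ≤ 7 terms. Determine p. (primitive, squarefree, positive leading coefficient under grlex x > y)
3*x^4 - 2*y^4 + 3*x^2*y - x^2 + 3*x

First, degree: the shape is more complex than any degree-3 curve, so deg p = 4.
Then, against the integer gridlines: it crosses the x-axis at the gridline x = 0; one y-axis crossing is at y = 0.
Finally, the integer polynomial consistent with all of this is the stated p.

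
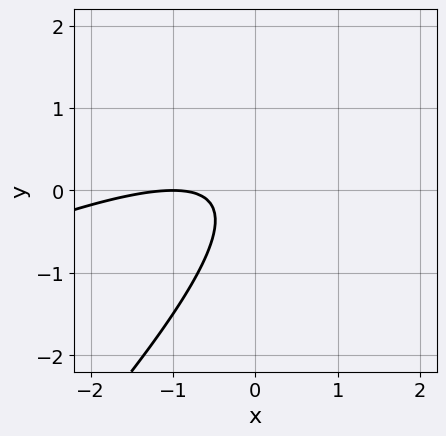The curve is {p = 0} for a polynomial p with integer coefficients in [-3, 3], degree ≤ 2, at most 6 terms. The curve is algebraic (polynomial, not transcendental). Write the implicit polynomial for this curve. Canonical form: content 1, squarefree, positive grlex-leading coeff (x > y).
x^2 - 3*x*y + 2*y^2 + 2*x + 1

1. The degree is 2 — a generic line meets the curve in up to 2 points.
2. From the visible intercepts: one x-axis crossing is at x = -1; no y-intercept at any integer in the box.
3. These observations pin down the coefficients.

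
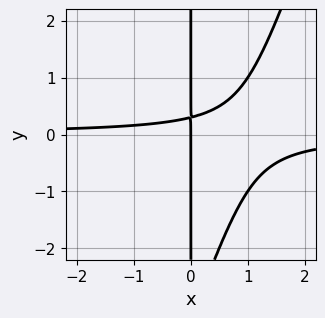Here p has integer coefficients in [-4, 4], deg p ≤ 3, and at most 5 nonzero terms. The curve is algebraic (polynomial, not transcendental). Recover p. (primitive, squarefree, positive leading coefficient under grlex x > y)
3*x^2*y - x*y^2 - 3*x*y + x

deg p = 3.
Reading off the gridlines: it crosses the x-axis at the gridline x = 0; the visible y-axis segment lies entirely on the curve.
Assembling these constraints gives the stated polynomial.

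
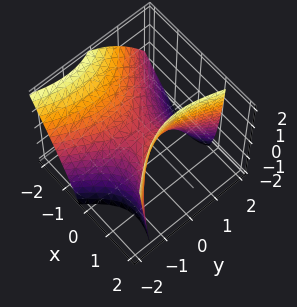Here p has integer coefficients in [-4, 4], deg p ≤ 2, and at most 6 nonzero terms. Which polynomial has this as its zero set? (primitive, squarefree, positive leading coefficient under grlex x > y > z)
3*x^2 + 2*x*y + 2*x*z - 2*y^2 - 3*z

First, deg p = 2. No degree-1 surface has this shape.
Next, from the axis intercepts and sections: it crosses the y-axis at the gridline y = 0; one x-axis crossing is at x = 0; it crosses the z-axis at the gridline z = 0.
Finally, the integer polynomial consistent with all of this is the stated p.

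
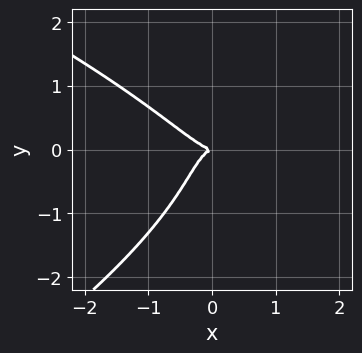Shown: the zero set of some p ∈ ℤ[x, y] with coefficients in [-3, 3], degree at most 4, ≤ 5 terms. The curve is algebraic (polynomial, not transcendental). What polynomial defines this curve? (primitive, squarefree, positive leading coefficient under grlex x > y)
y^4 + 2*x^3 + 2*x^2*y + y^2

Degree: a generic line meets the curve in up to 4 points, so deg p = 4.
Against the integer gridlines: one x-axis crossing is at x = 0; it crosses the y-axis at the gridline y = 0.
Together with the visible shape, these determine p as stated.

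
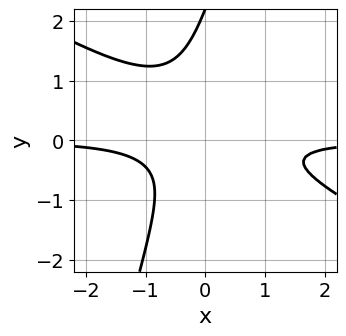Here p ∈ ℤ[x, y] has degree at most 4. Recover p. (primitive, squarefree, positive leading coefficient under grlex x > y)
The degree is 3 — no degree-2 curve has this shape.
Reading off the gridlines: it misses every integer gridline on the x-axis; no y-intercept at any integer in the box.
Together with the visible shape, these determine p as stated.

2*x^2*y + 3*x*y^2 - y^3 + 2*y^2 + 1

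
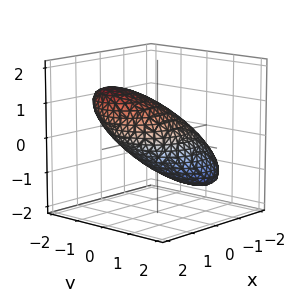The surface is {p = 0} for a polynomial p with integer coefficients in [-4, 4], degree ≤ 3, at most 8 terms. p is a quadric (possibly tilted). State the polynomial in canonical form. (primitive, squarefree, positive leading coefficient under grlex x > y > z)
deg p = 2. No degree-1 surface has this shape.
Reading off the gridlines: the z-axis gridline crossings are at z ∈ {-1, 1}.
Fitting integer coefficients to these (and the overall shape) gives p.

2*x^2 - 3*x*z + 2*y^2 + 2*y*z + 3*z^2 - 3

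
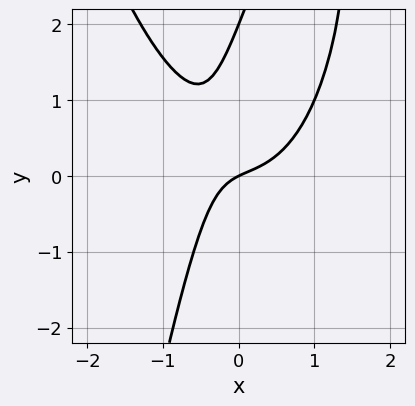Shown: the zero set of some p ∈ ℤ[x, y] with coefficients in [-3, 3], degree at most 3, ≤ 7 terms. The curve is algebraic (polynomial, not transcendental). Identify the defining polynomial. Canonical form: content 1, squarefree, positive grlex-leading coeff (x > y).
1. The degree is 3 — no degree-2 curve has this shape.
2. Reading off the gridlines: the y-axis gridline crossings are at y ∈ {0, 2}; it crosses the x-axis at the gridline x = 0.
3. Solving for integer coefficients yields p as stated.

3*x^3 - 3*x*y + y^2 + x - 2*y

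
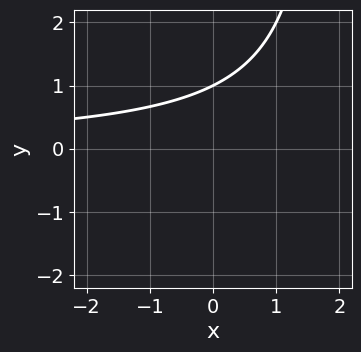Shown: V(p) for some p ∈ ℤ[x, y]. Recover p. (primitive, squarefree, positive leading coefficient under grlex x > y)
1. deg p = 2. The shape is more complex than any degree-1 curve.
2. From the axis intercepts and sections: no x-intercept at any integer in the box; it crosses the y-axis at the gridline y = 1.
3. Solving for integer coefficients yields p as stated.

x*y - 2*y + 2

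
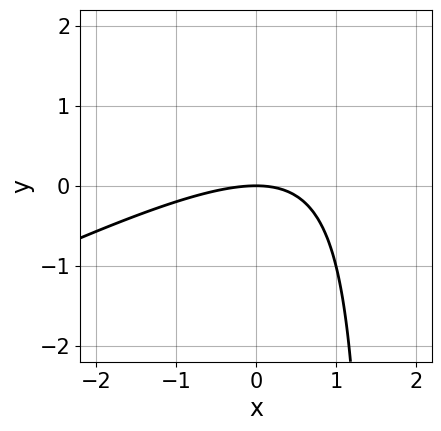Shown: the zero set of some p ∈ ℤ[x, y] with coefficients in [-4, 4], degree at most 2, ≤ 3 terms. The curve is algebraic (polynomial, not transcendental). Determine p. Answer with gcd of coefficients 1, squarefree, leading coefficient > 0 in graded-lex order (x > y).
x^2 - 2*x*y + 3*y

(a) deg p = 2.
(b) From the visible intercepts: one x-axis crossing is at x = 0; it crosses the y-axis at the gridline y = 0.
(c) Assembling these constraints gives the stated polynomial.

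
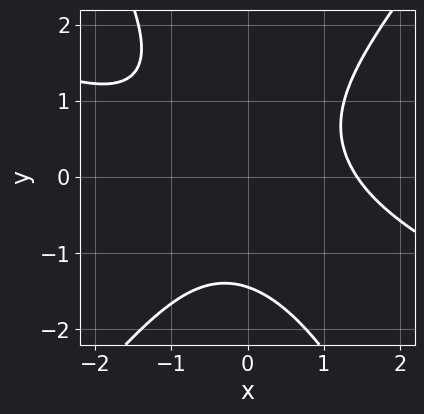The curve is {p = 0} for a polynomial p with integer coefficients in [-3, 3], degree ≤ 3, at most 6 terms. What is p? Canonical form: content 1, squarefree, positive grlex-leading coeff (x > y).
1. The degree is 3 — the shape is more complex than any degree-2 curve.
2. Matching integer coefficients to the picture gives p.

x^3 + 2*x^2*y - x*y^2 - y^3 - 3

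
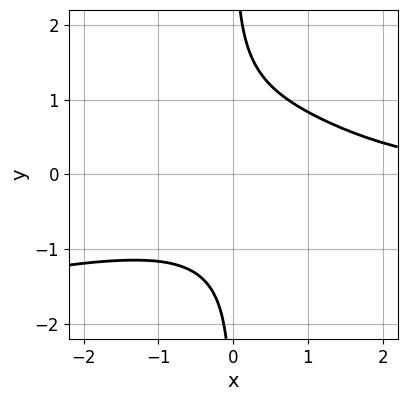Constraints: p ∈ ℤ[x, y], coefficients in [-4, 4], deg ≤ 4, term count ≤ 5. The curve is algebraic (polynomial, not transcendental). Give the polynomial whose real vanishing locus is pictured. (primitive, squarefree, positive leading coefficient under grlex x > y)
deg p = 4.
From the axis intercepts and sections: the curve avoids every integer y-axis point in the box; no x-intercept at any integer in the box.
The integer polynomial consistent with all of this is the stated p.

2*x*y^3 + x^2*y - 2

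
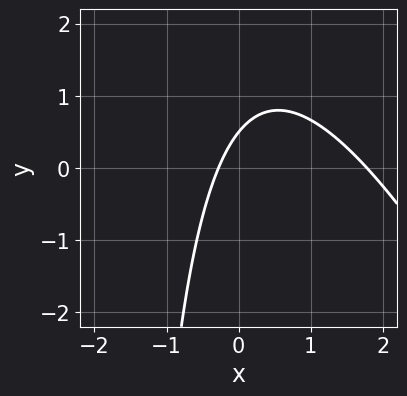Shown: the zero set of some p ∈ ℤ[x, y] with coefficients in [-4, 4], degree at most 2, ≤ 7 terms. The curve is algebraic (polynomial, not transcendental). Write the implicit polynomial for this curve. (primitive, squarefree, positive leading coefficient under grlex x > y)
2*x^2 + x*y - 3*x + 2*y - 1

1. deg p = 2. A generic line meets the curve in up to 2 points.
2. Putting this together gives p.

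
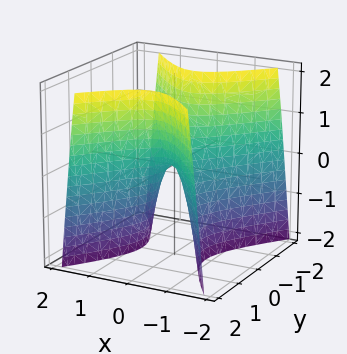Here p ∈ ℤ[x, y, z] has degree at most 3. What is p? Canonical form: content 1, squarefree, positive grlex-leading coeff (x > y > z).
1. The degree is 2 — a hyperbolic paraboloid; a quadric.
2. Symmetries: the x ↦ −x reflection is a symmetry, so x appears only in even powers; it's symmetric under y → −y, forcing even powers of y.
3. From the visible intercepts: it crosses the z-axis at the gridline z = 0; one y-axis crossing is at y = 0.
4. Together with the visible shape, these determine p as stated.

3*x^2 - 2*y^2 + z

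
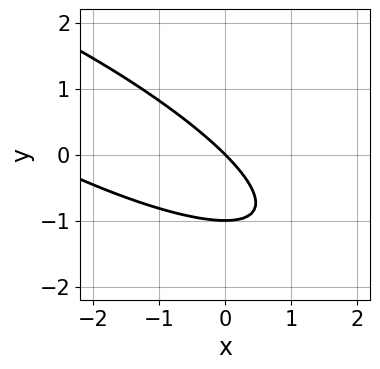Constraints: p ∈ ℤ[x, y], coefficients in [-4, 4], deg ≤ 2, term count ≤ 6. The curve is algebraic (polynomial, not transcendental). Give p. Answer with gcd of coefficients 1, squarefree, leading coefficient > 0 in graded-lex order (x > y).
1. deg p = 2. No degree-1 curve has this shape.
2. Observable constraints: it crosses the x-axis at the gridline x = 0; the y-axis gridline crossings are at y ∈ {-1, 0}.
3. Together with the visible shape, these determine p as stated.

x^2 + 3*x*y + 3*y^2 + 3*x + 3*y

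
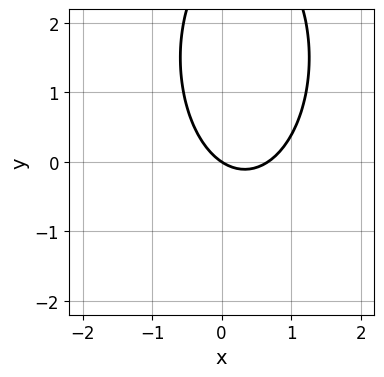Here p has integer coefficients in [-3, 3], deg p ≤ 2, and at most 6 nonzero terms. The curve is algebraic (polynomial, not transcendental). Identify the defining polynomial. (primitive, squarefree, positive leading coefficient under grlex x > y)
3*x^2 + y^2 - 2*x - 3*y

deg p = 2. The shape is more complex than any degree-1 curve.
From the axis intercepts and sections: it crosses the x-axis at the gridline x = 0; it meets the y-axis at y = 0 (among the integer gridlines).
Solving for integer coefficients yields p as stated.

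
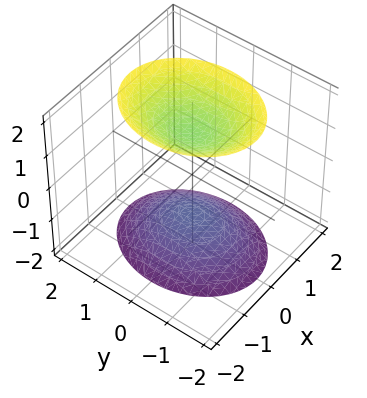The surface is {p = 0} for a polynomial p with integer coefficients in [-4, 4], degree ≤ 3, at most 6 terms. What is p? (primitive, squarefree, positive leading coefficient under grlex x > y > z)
3*x^2 + 2*y^2 - 2*z^2 + 3

1. There are 2 components. They look like related sheets of one shape, so recover p as a whole.
2. deg p = 2. Two separate bowl-shaped sheets opening away from each other; a quadric.
3. Symmetries: it's symmetric under x → −x, forcing even powers of x; the y ↦ −y reflection is a symmetry, so y appears only in even powers; mirror symmetry z ↦ −z ⇒ only even powers of z.
4. Against the integer gridlines: the surface avoids every integer y-axis point in the box; no x-intercept at any integer in the box.
5. Assembling these constraints gives the stated polynomial.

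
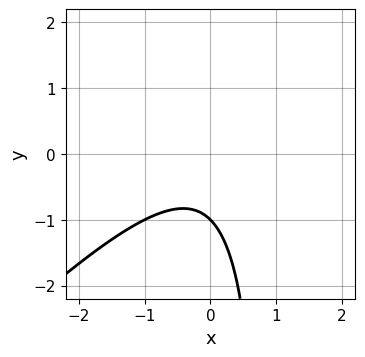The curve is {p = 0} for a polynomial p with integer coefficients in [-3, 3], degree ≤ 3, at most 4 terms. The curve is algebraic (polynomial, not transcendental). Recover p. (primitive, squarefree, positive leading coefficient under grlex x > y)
The degree is 2 — no degree-1 curve has this shape.
From the axis intercepts and sections: it crosses the y-axis at the gridline y = -1; no x-intercept at any integer in the box.
The integer polynomial consistent with all of this is the stated p.

x^2 - x*y + y + 1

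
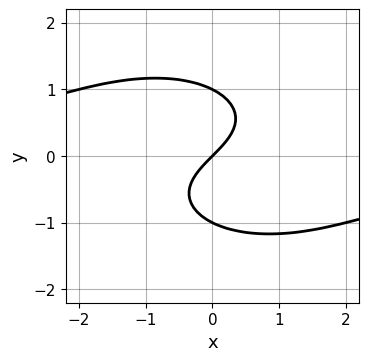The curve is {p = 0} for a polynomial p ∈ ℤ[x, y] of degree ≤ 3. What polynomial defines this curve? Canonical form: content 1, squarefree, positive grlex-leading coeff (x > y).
x^2*y + 2*y^3 + 2*x - 2*y

1. deg p = 3. No degree-2 curve has this shape.
2. From the axis intercepts and sections: it meets the x-axis at x = 0 (among the integer gridlines); the y-axis gridline crossings are at y ∈ {-1, 0, 1}.
3. The integer polynomial consistent with all of this is the stated p.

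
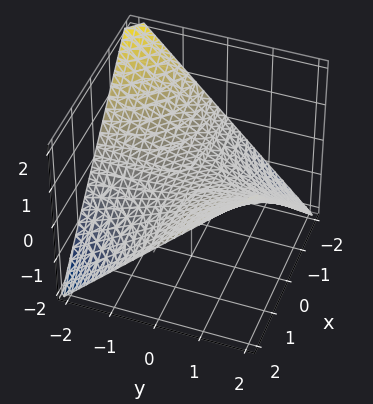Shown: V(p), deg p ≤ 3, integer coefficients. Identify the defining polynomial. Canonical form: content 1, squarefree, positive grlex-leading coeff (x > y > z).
x*y - 2*z

1. deg p = 2.
2. From the visible intercepts: every point of the x-axis in the box is on the surface; one z-axis crossing is at z = 0.
3. Assembling these constraints gives the stated polynomial.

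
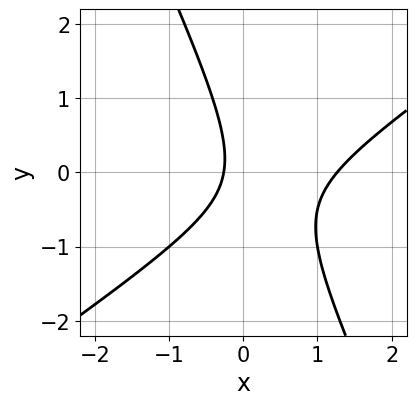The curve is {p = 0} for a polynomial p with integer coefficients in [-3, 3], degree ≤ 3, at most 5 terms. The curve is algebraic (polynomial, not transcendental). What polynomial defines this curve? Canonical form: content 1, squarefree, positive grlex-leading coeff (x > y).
3*x^2 - 3*x*y - 2*y^2 - 3*x - 1

(a) deg p = 2. The shape is more complex than any degree-1 curve.
(b) Observable constraints: no y-intercept at any integer in the box.
(c) Fitting integer coefficients to these (and the overall shape) gives p.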